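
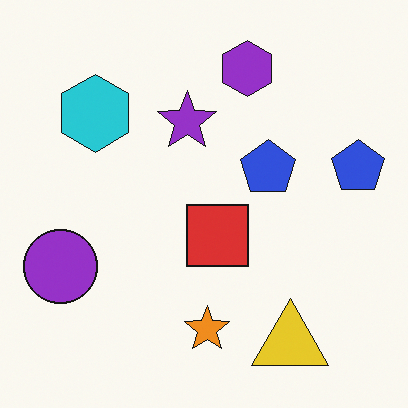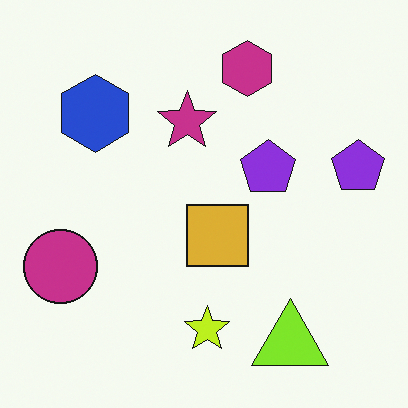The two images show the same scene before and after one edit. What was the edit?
The image was hue-shifted slightly.

Every shape's color has rotated by the same amount around the hue wheel — a uniform hue shift.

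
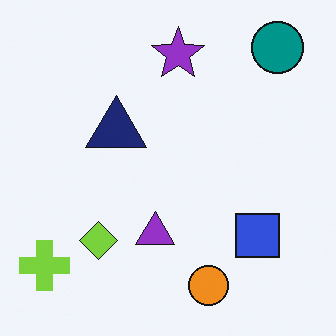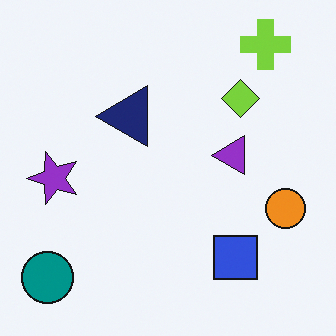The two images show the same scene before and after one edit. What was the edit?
The transformation is: transposed (reflected across the top-left ↔ bottom-right diagonal).

Shapes have swapped their row and column positions — what was in the top-right is now in the bottom-left — a diagonal reflection.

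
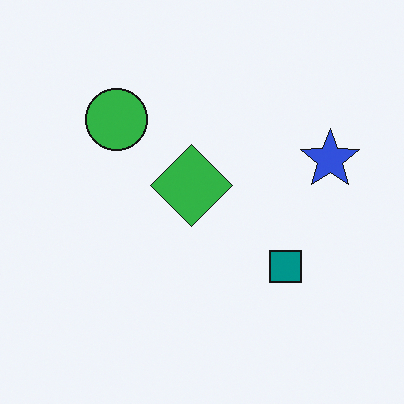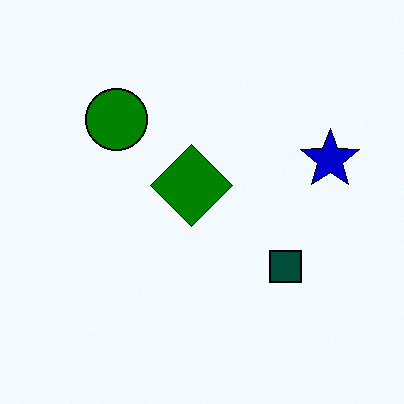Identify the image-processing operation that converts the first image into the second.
The second image is the first given much higher contrast.

Tones are pushed away from mid-grey across the whole image — a global contrast change.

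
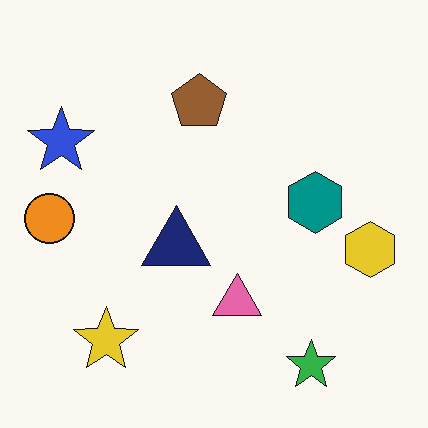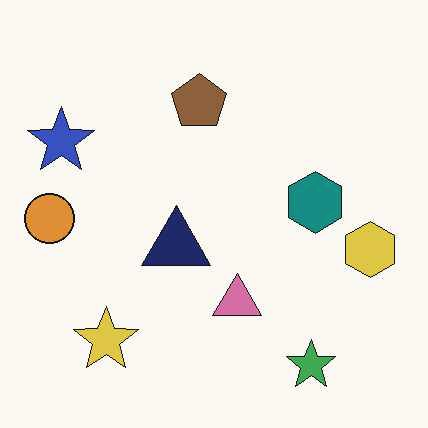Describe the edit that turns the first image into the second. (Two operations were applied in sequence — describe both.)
The image was given moderate JPEG compression, then slightly desaturated.

Blocky 8×8 compression artifacts appear around shape edges and the flat background shows ringing — characteristic JPEG degradation. All colors are more muted and greyish — a global saturation change.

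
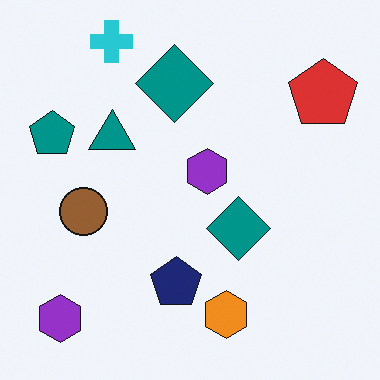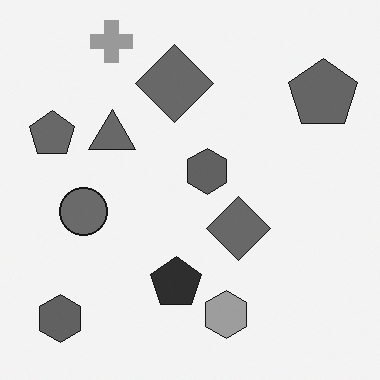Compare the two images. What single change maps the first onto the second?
This is the original image converted to grayscale.

All color is removed — every shape is now a shade of grey.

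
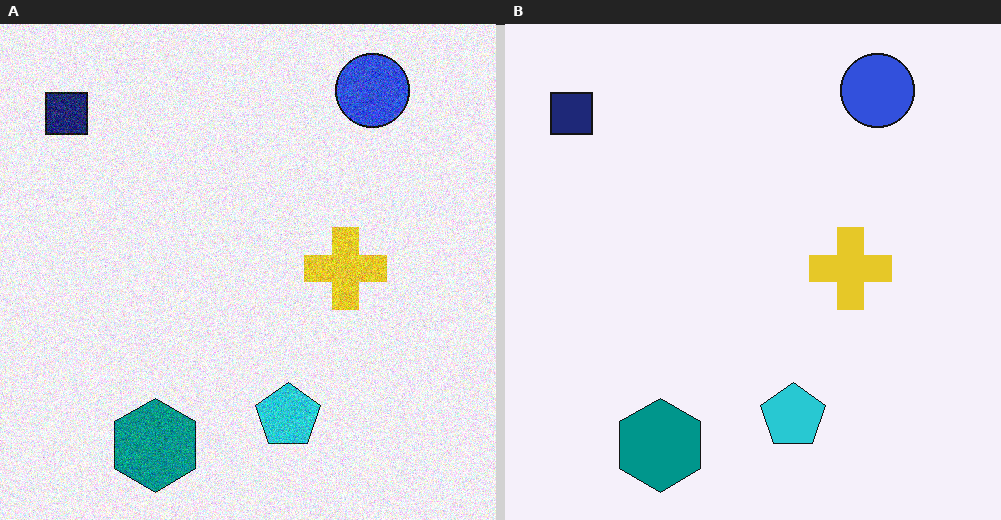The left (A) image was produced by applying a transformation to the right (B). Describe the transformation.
It was degraded with moderate additive noise.

Random speckle covers the whole image, including the flat background.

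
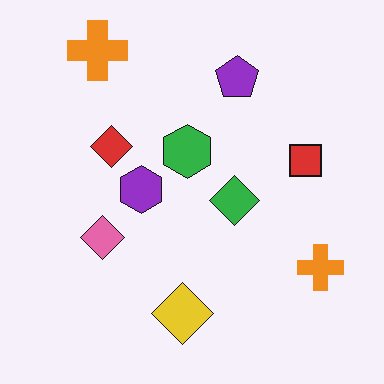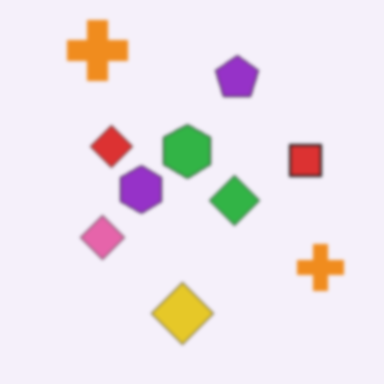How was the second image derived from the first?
The image was lightly blurred.

Shape edges and outlines are uniformly softened across the whole image.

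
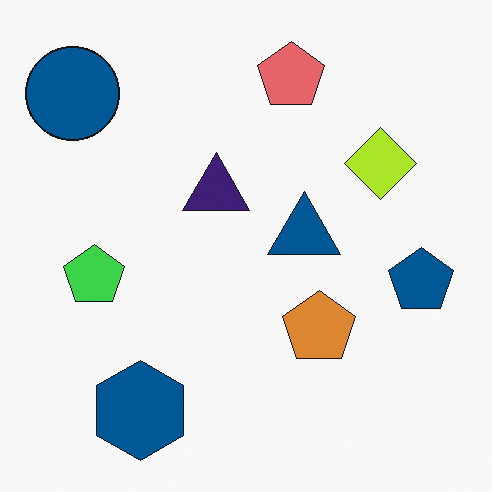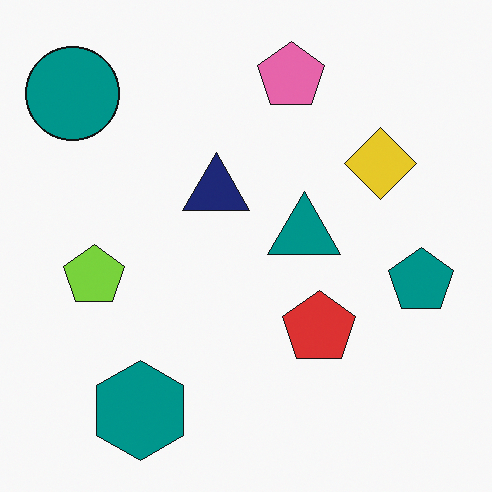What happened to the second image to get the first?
The first image is the second hue-shifted by a small amount.

Every shape's color has rotated by the same amount around the hue wheel — a uniform hue shift.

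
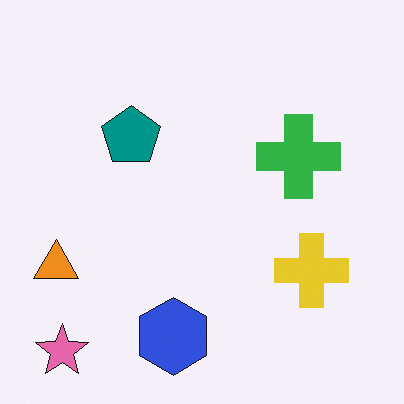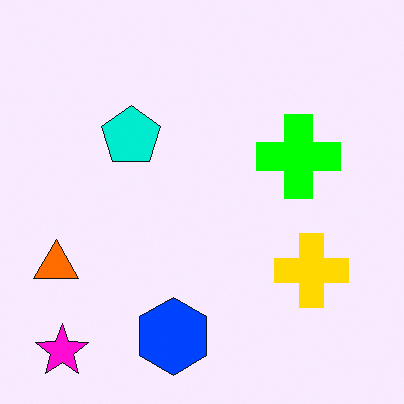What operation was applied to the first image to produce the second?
It was heavily oversaturated.

All colors are more vivid — a global saturation change.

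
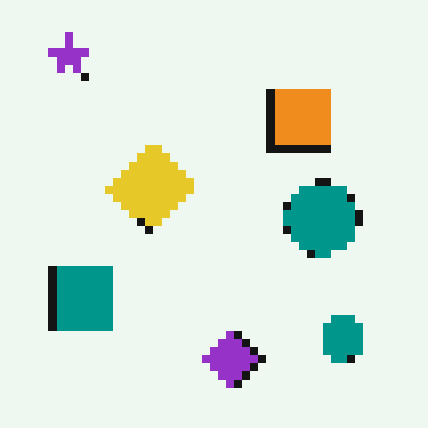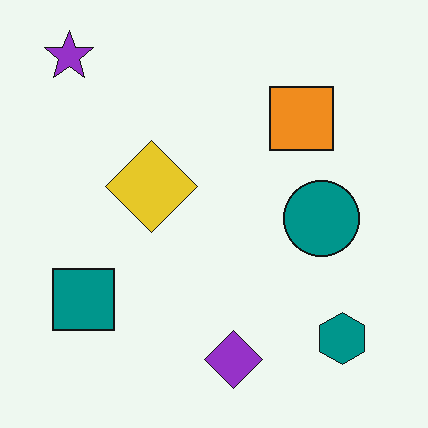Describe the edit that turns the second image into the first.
The transformation is: pixelated into visible square blocks.

Shapes are reduced to large square blocks; fine edges and outlines are lost — a downscale-then-upscale (mosaic) effect.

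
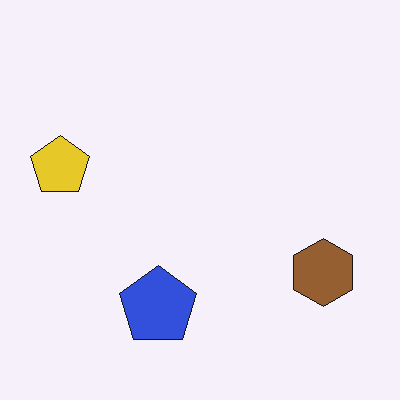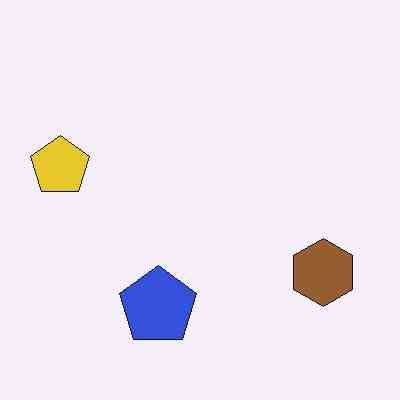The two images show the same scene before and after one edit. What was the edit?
This is the original image given moderate JPEG compression.

Blocky 8×8 compression artifacts appear around shape edges and the flat background shows ringing — characteristic JPEG degradation.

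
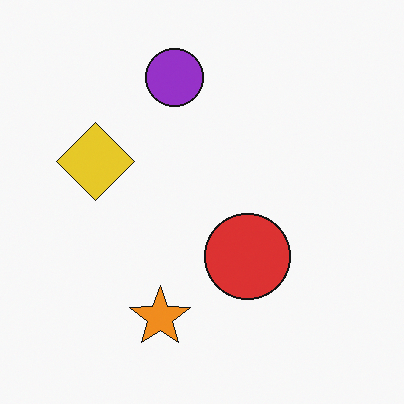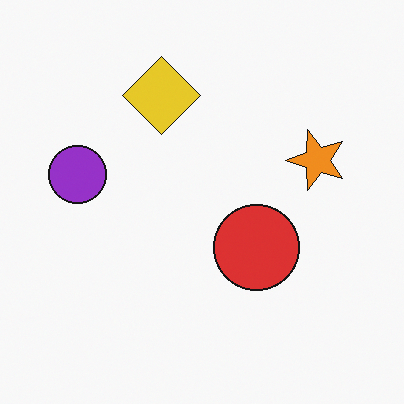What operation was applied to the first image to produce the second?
The image was transposed (reflected across the top-left ↔ bottom-right diagonal).

Shapes have swapped their row and column positions — what was in the top-right is now in the bottom-left — a diagonal reflection.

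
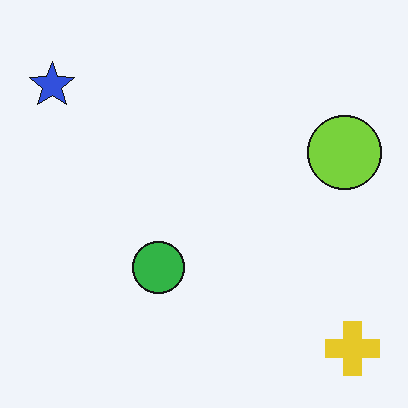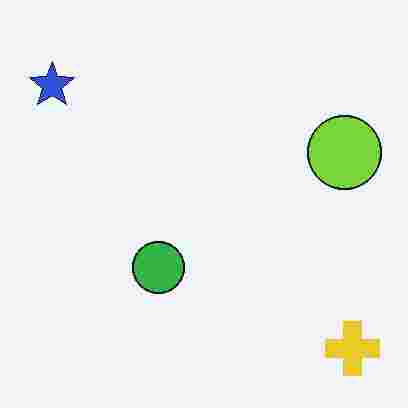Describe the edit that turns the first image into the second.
It was degraded with heavy JPEG compression.

Blocky 8×8 compression artifacts appear around shape edges and the flat background shows ringing — characteristic JPEG degradation.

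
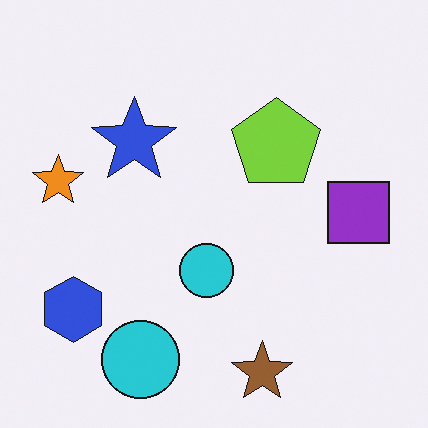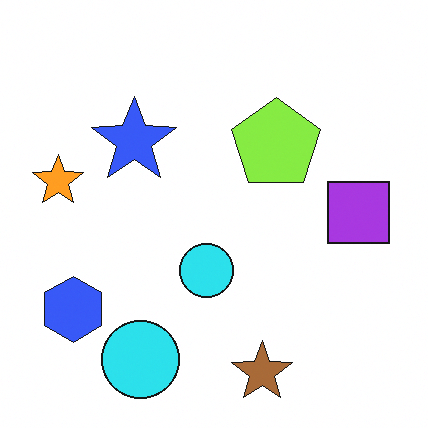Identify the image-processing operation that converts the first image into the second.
It was slightly brightened.

Every pixel — background and shapes alike — is uniformly brightened.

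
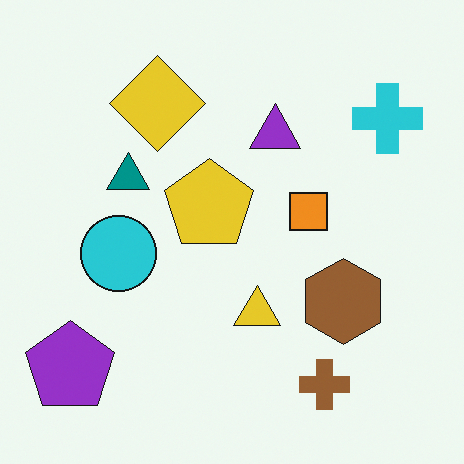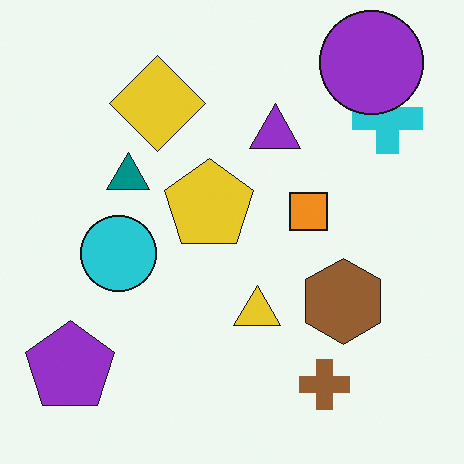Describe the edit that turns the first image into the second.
The image was overlaid with an additional purple circle.

A purple circle appears in the second image that is absent from the first.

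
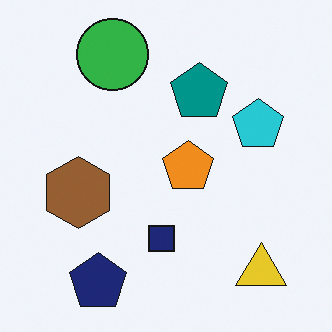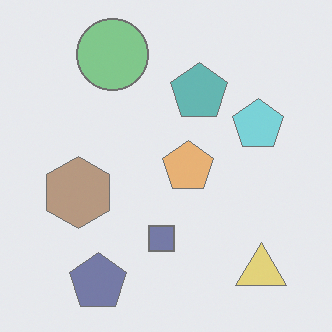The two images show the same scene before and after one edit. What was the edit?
The image was washed out (contrast reduced).

Tones are pushed toward mid-grey across the whole image — a global contrast change.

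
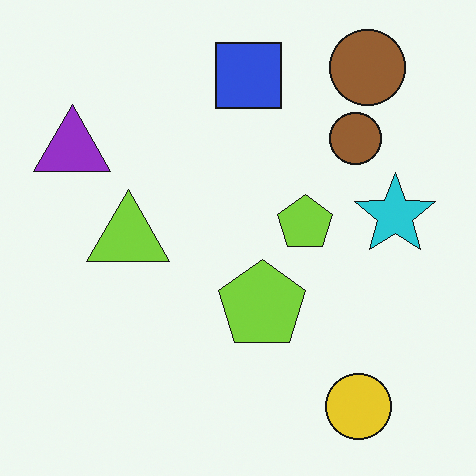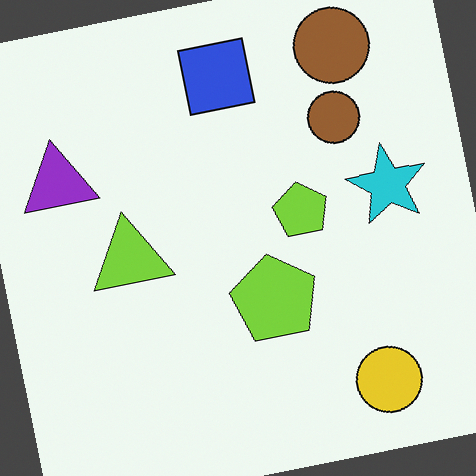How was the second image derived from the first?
Rotated counter-clockwise by a few degrees.

Every shape is tilted by the same angle and the image corners show triangular fill wedges — a whole-image rotation by a non-right angle.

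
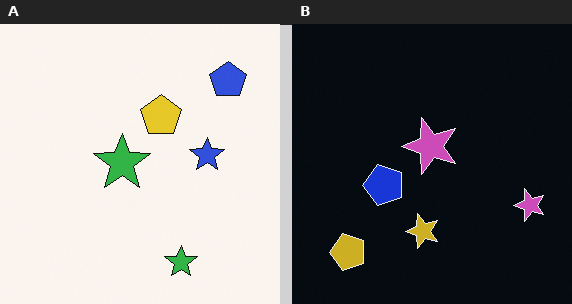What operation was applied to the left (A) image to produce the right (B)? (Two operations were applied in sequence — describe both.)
Transposed (reflected across the top-left ↔ bottom-right diagonal), then color-inverted (negative).

Shapes have swapped their row and column positions — what was in the top-right is now in the bottom-left — a diagonal reflection. The light background has become dark and every shape's color is its complement — a photographic negative.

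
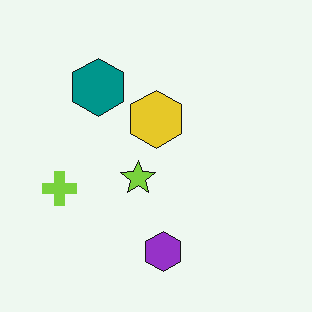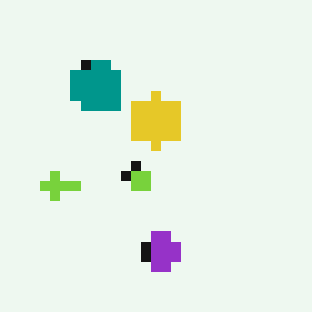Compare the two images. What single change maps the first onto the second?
Coarsely pixelated.

Shapes are reduced to large square blocks; fine edges and outlines are lost — a downscale-then-upscale (mosaic) effect.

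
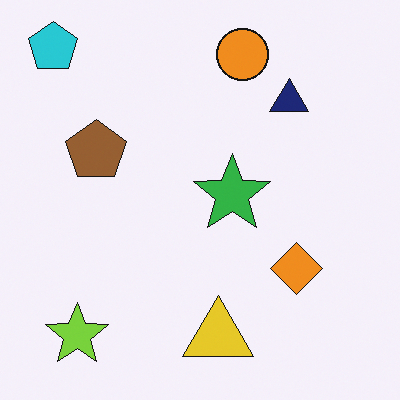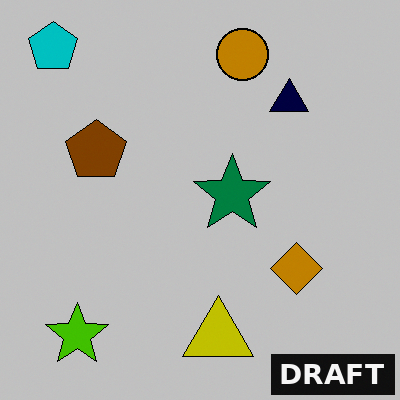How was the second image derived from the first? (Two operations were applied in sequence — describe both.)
The second image is the first heavily posterized to just a handful of flat colors, then watermarked with the text "DRAFT" in the lower-right corner.

Each flat color has snapped to a coarser quantized level — most visibly, the near-white background has dropped to a flat grey. A dark label reading "DRAFT" appears in the lower-right corner.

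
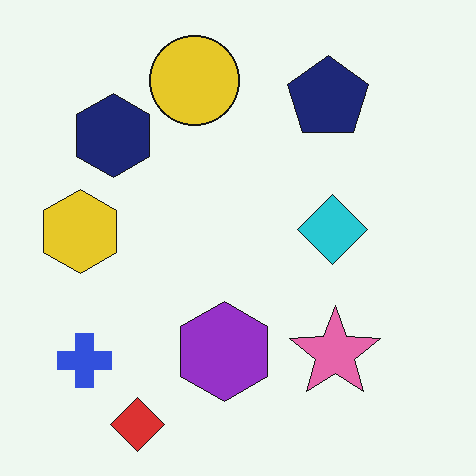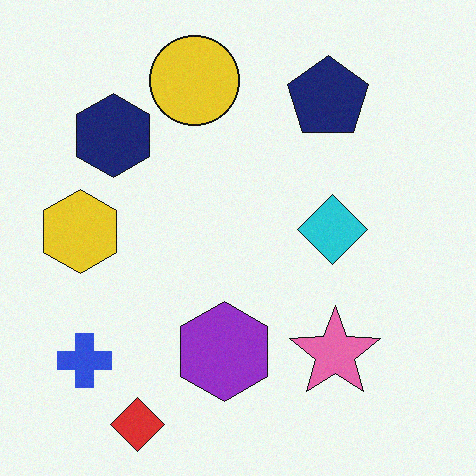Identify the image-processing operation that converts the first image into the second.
The second image is the first degraded with light additive noise.

Random speckle covers the whole image, including the flat background.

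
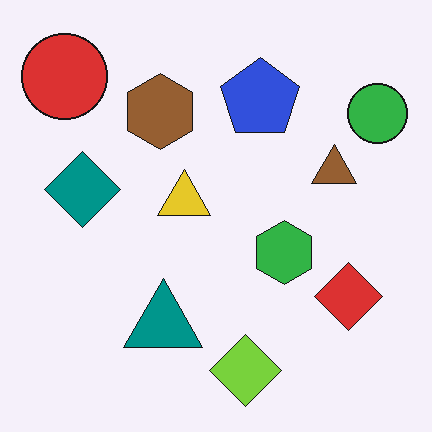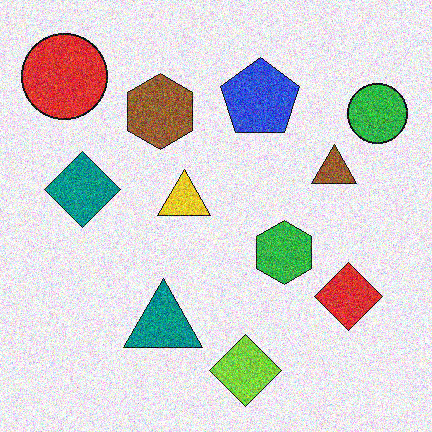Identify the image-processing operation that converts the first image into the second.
This is the original image degraded with strong gaussian noise.

Random speckle covers the whole image, including the flat background.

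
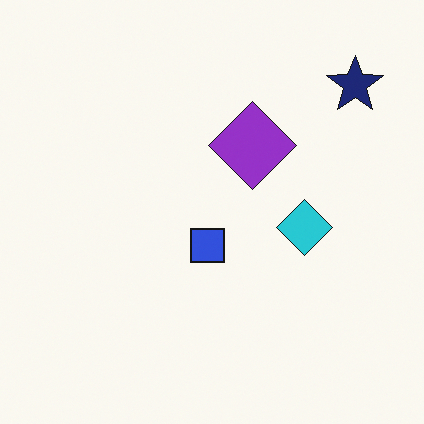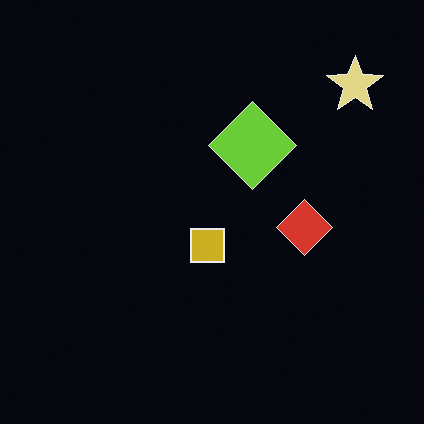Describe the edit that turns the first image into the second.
Color-inverted (negative).

The light background has become dark and every shape's color is its complement — a photographic negative.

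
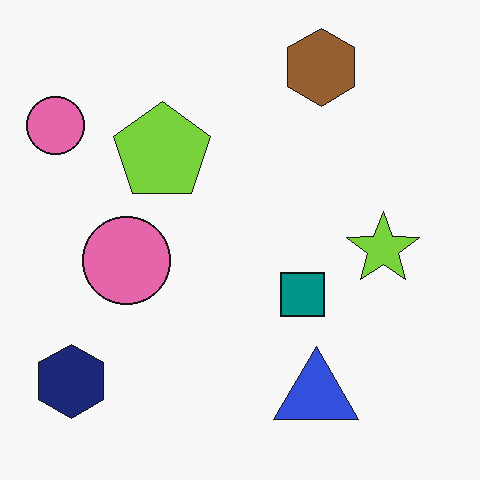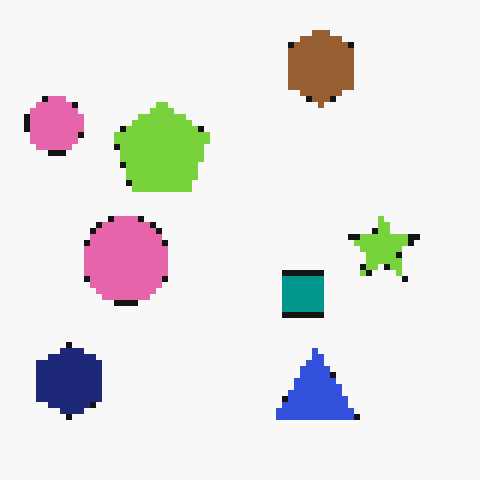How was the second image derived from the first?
The transformation is: pixelated into visible square blocks.

Shapes are reduced to large square blocks; fine edges and outlines are lost — a downscale-then-upscale (mosaic) effect.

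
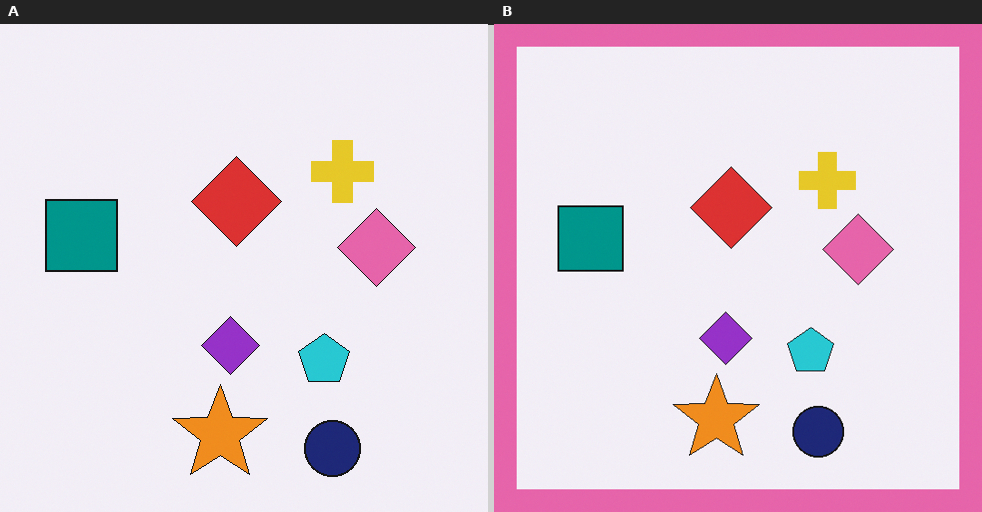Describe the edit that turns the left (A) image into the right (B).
Framed with a pink border.

A solid pink frame runs around the edge of the right (B) image, with the content slightly shrunk inside it.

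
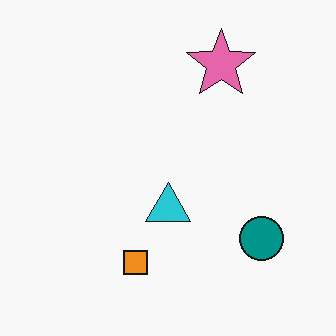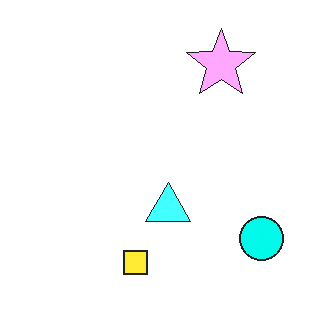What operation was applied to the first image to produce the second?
Substantially brightened.

Every pixel — background and shapes alike — is uniformly brightened.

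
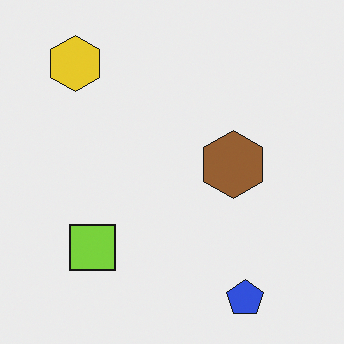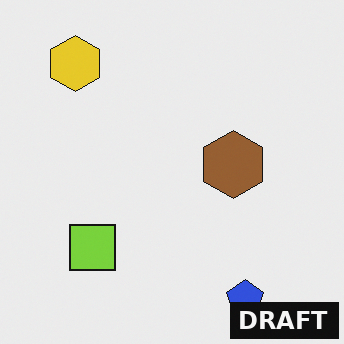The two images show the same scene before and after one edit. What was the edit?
The transformation is: watermarked with the text "DRAFT" in the lower-right corner.

A dark label reading "DRAFT" appears in the lower-right corner.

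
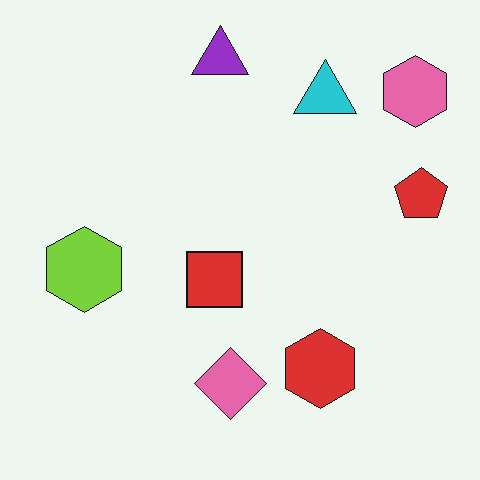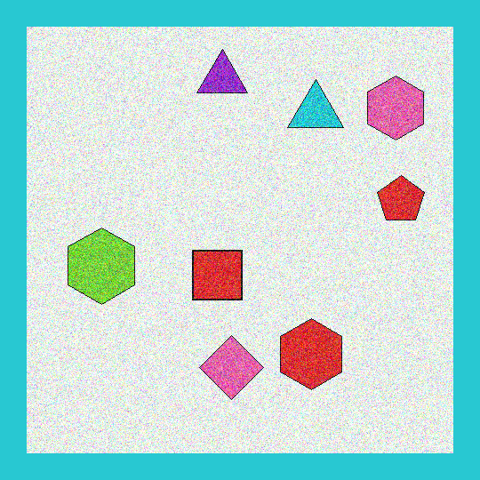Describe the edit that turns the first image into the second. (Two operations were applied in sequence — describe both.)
The second image is the first degraded with heavy additive noise, then framed with a cyan border.

Random speckle covers the whole image, including the flat background. A solid cyan frame runs around the edge of the second image, with the content slightly shrunk inside it.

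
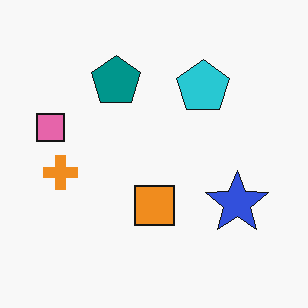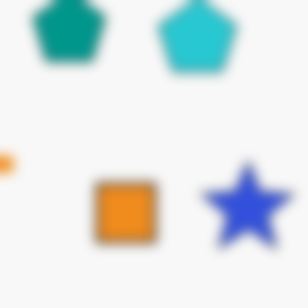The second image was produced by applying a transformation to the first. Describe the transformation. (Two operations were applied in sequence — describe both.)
It was cropped slightly and scaled back up, then heavily blurred.

The visible shapes are larger and the field of view is narrower; shapes near the original edges may be partly or wholly outside the frame — a crop-and-rescale. Shape edges and outlines are uniformly softened across the whole image.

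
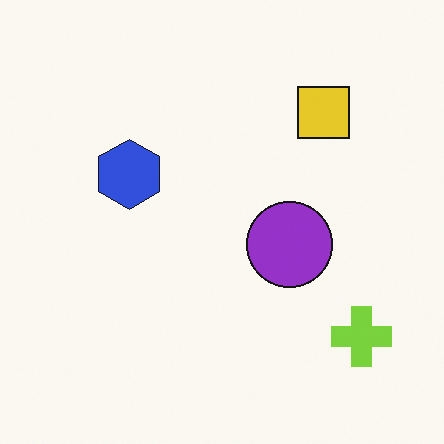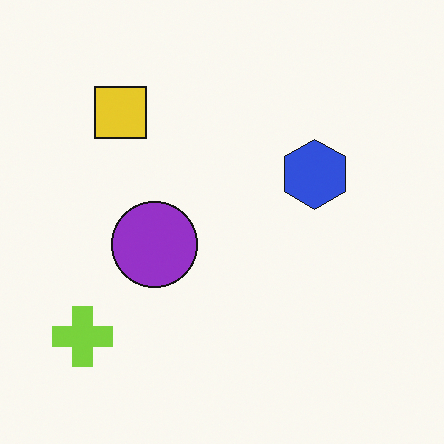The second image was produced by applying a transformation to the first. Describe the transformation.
The transformation is: flipped horizontally (left ↔ right).

The lime cross is in the bottom-right of the first image and the bottom-left of the second — shapes on opposite sides of the vertical midline have swapped in a mirror flip.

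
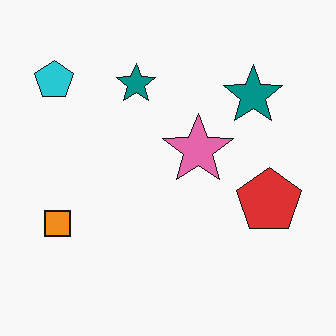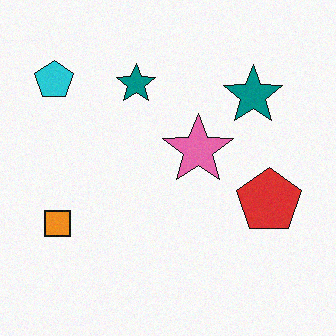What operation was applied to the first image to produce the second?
The transformation is: degraded with a light layer of grain.

Random speckle covers the whole image, including the flat background.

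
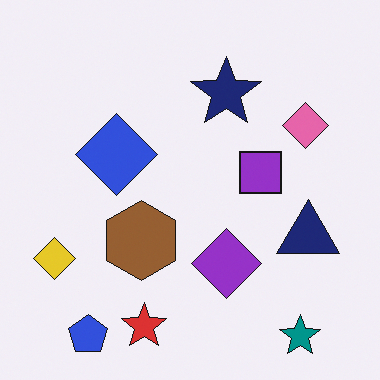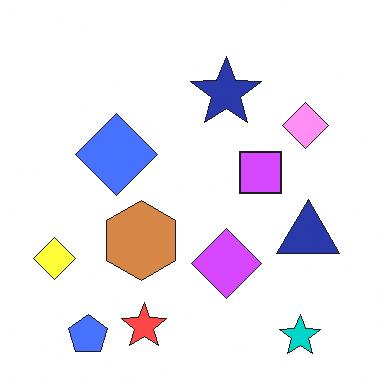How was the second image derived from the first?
This is the original image substantially brightened.

Every pixel — background and shapes alike — is uniformly brightened.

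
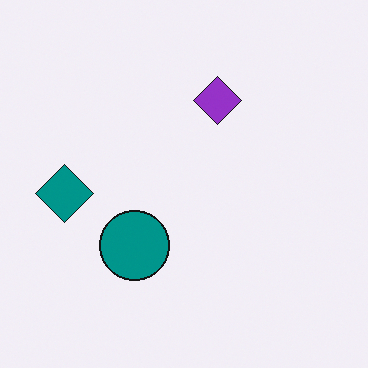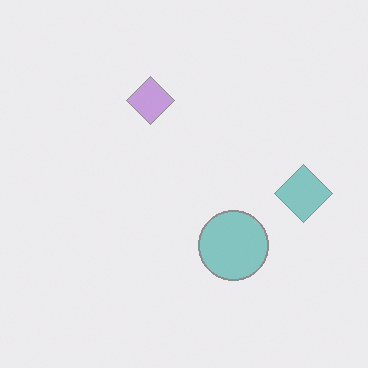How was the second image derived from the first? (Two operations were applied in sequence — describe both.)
The transformation is: flipped horizontally (left ↔ right), then given much lower contrast.

The teal diamond is in the left of the first image and the right of the second — shapes on opposite sides of the vertical midline have swapped in a mirror flip. Tones are pushed toward mid-grey across the whole image — a global contrast change.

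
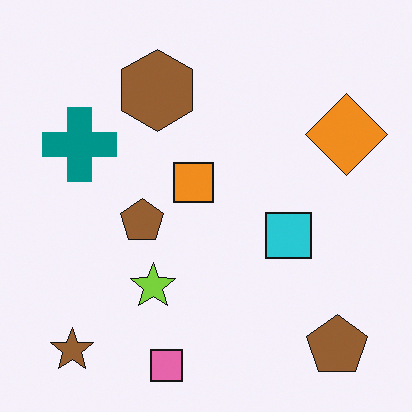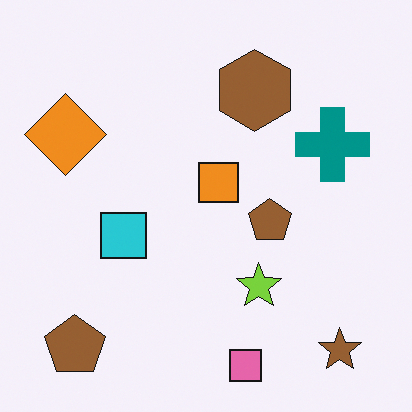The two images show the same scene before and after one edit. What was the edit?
It was flipped horizontally (left ↔ right).

The orange diamond is in the top-right of the first image and the top-left of the second — shapes on opposite sides of the vertical midline have swapped in a mirror flip.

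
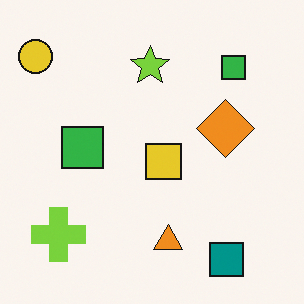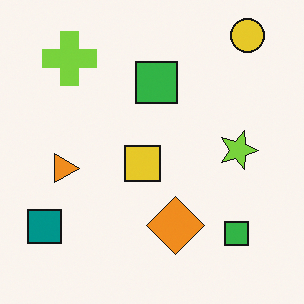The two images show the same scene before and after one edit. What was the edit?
The image was rotated 90° clockwise.

The yellow circle sits in the top-left of the first image and the top-right of the second — consistent with a whole-image 90° clockwise rotation.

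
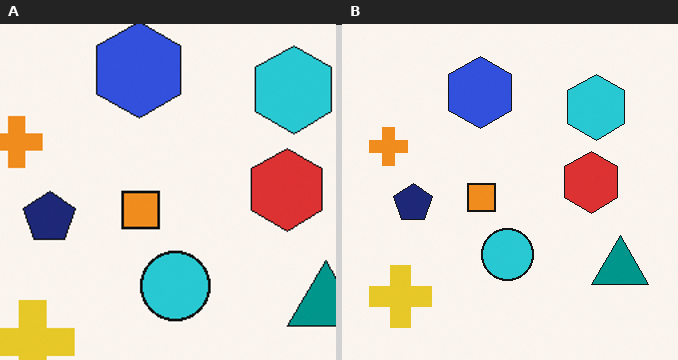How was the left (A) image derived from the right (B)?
The transformation is: cropped slightly and scaled back up.

The visible shapes are larger and the field of view is narrower; shapes near the original edges may be partly or wholly outside the frame — a crop-and-rescale.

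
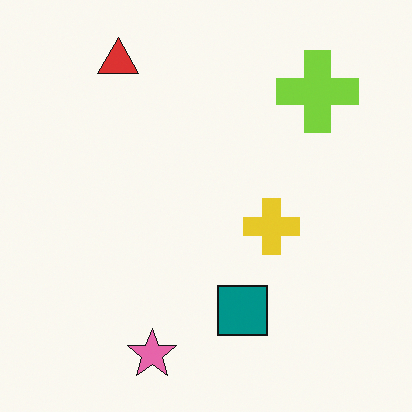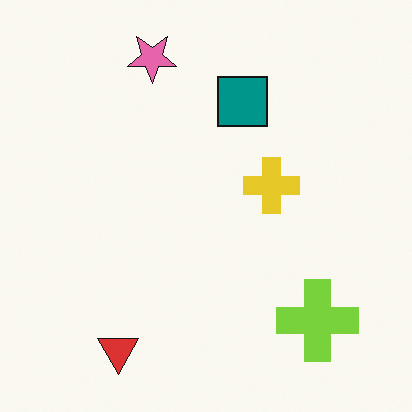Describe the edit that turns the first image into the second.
It was flipped vertically (top ↔ bottom).

The pink star is in the bottom of the first image and the top of the second — shapes on opposite sides of the horizontal midline have swapped in a mirror flip.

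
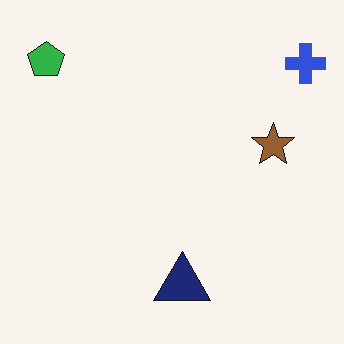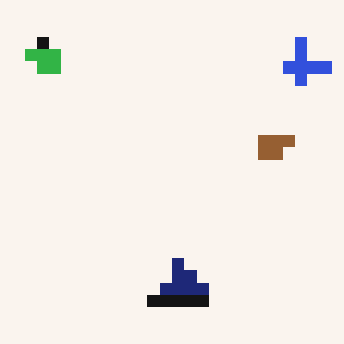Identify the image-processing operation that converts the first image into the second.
The image was heavily pixelated into large blocks.

Shapes are reduced to large square blocks; fine edges and outlines are lost — a downscale-then-upscale (mosaic) effect.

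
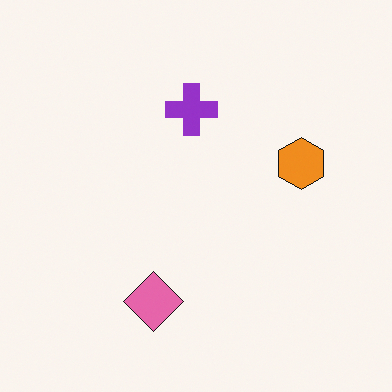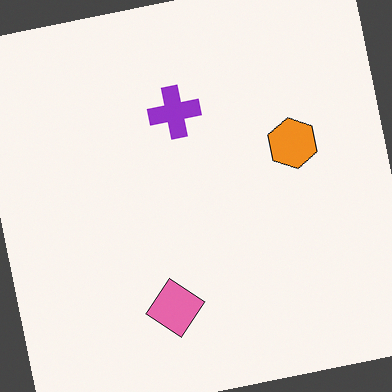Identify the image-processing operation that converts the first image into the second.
The transformation is: rotated counter-clockwise by a small amount.

Every shape is tilted by the same angle and the image corners show triangular fill wedges — a whole-image rotation by a non-right angle.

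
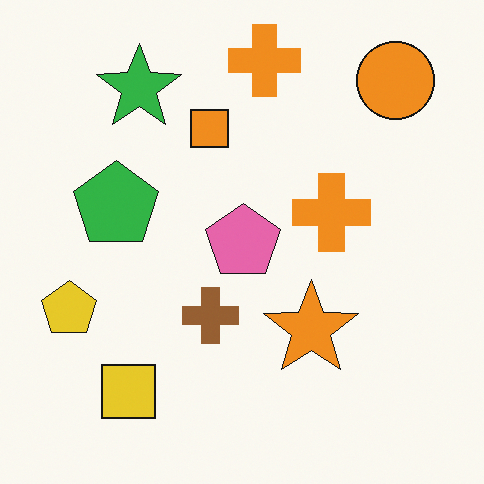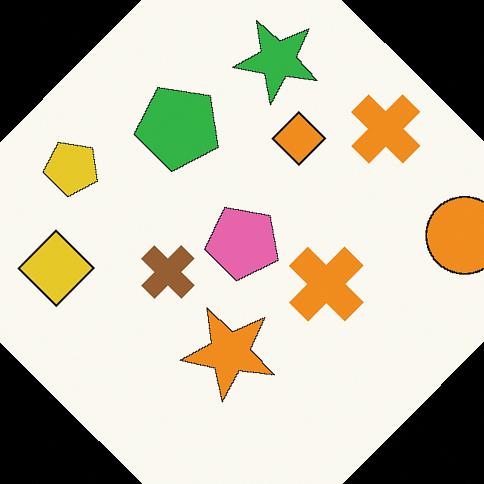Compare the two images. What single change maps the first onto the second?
The transformation is: rotated clockwise by a large amount — several tens of degrees.

Every shape is tilted by the same angle and the image corners show triangular fill wedges — a whole-image rotation by a non-right angle.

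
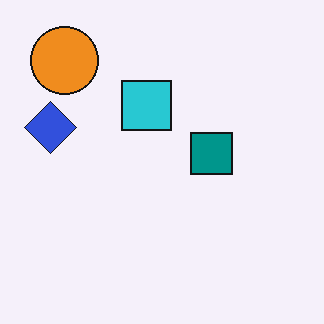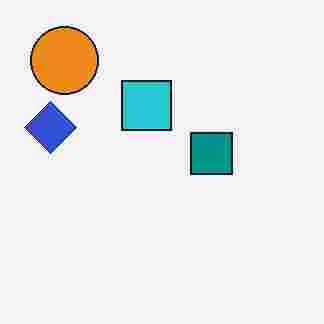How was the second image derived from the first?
The image was heavily JPEG-compressed with obvious blocking artifacts.

Blocky 8×8 compression artifacts appear around shape edges and the flat background shows ringing — characteristic JPEG degradation.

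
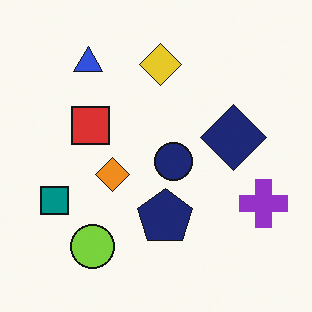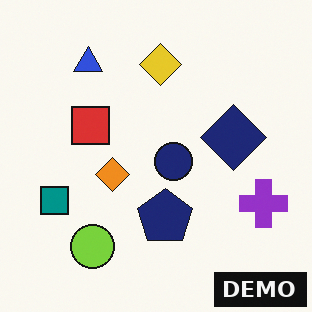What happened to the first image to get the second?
Watermarked with the text "DEMO" in the lower-right corner.

A dark label reading "DEMO" appears in the lower-right corner.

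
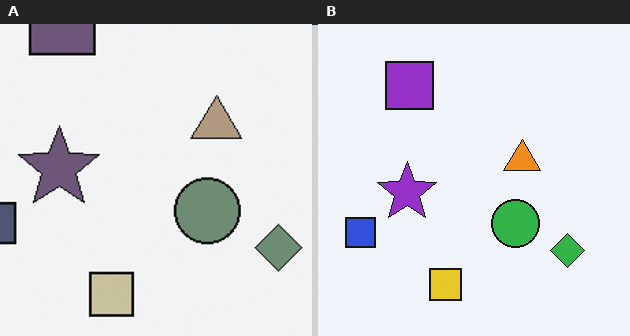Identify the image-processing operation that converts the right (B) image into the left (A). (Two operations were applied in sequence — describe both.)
Cropped to a modestly smaller region and rescaled, then made much more muted (saturation change).

The visible shapes are larger and the field of view is narrower; shapes near the original edges may be partly or wholly outside the frame — a crop-and-rescale. All colors are more muted and greyish — a global saturation change.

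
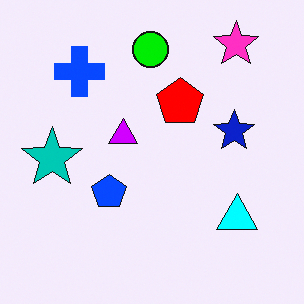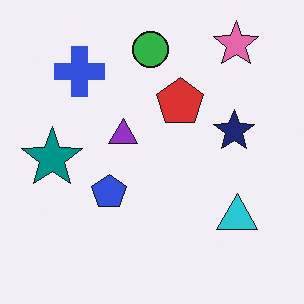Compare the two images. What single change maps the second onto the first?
The transformation is: made much more vivid (saturation change).

All colors are more vivid — a global saturation change.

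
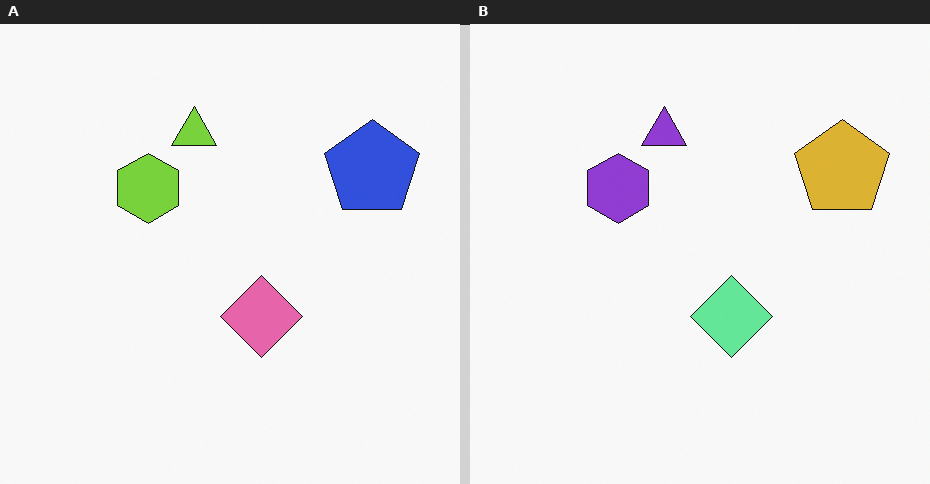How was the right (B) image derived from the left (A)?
This is the original image hue-shifted through roughly half the color wheel.

Every shape's color has rotated by the same amount around the hue wheel — a uniform hue shift.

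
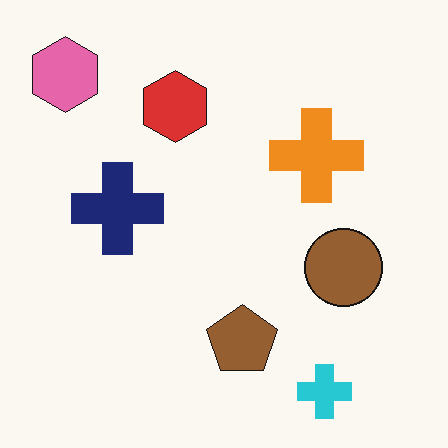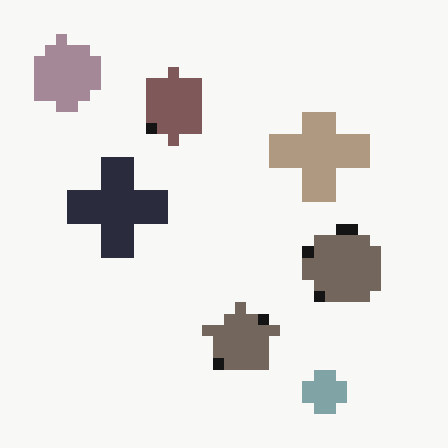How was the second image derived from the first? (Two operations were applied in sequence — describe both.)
The image was made much more muted (saturation change), then coarsely pixelated.

All colors are more muted and greyish — a global saturation change. Shapes are reduced to large square blocks; fine edges and outlines are lost — a downscale-then-upscale (mosaic) effect.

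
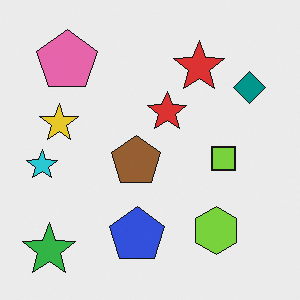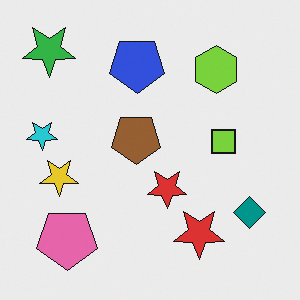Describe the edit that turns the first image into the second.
It was flipped vertically (top ↔ bottom).

The green star is in the bottom-left of the first image and the top-left of the second — shapes on opposite sides of the horizontal midline have swapped in a mirror flip.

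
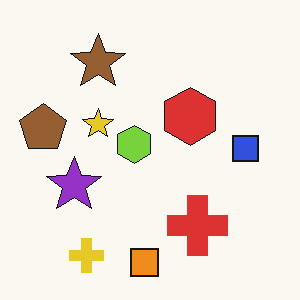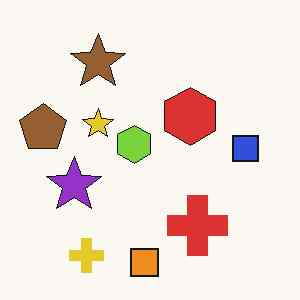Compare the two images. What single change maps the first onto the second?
It was given moderate JPEG compression.

Blocky 8×8 compression artifacts appear around shape edges and the flat background shows ringing — characteristic JPEG degradation.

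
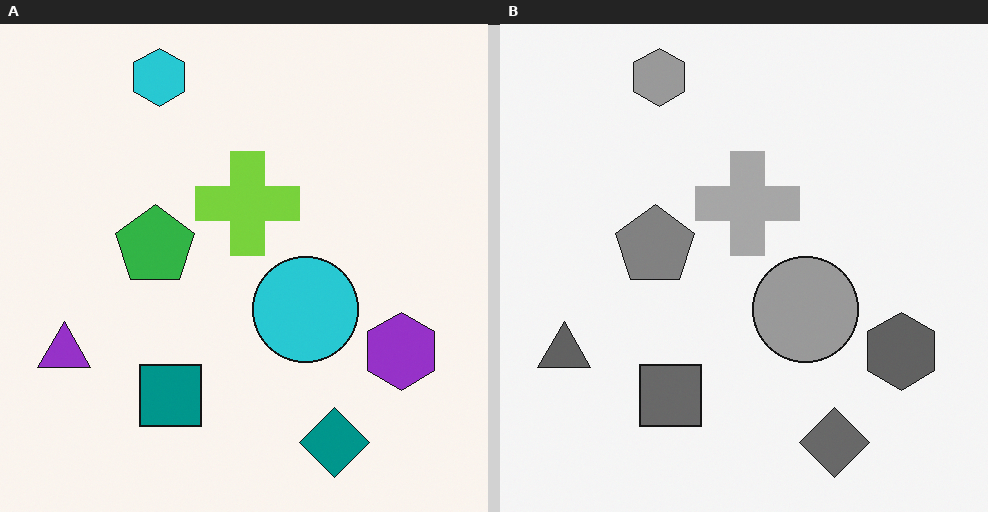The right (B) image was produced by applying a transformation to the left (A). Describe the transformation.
The transformation is: converted to grayscale.

All color is removed — every shape is now a shade of grey.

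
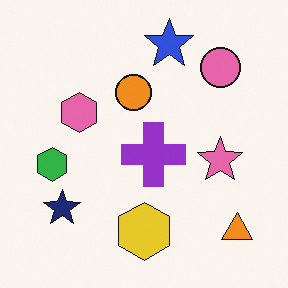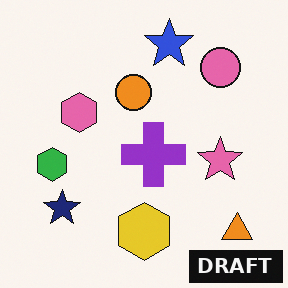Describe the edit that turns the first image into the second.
This is the original image watermarked with the text "DRAFT" in the lower-right corner.

A dark label reading "DRAFT" appears in the lower-right corner.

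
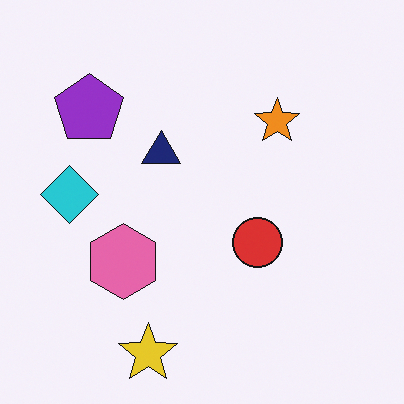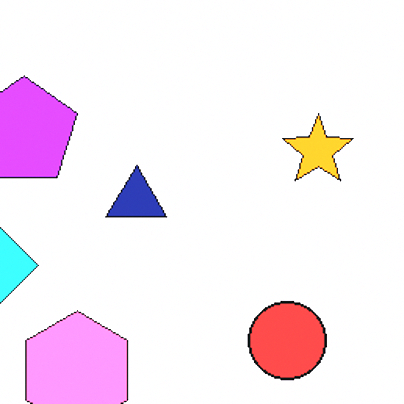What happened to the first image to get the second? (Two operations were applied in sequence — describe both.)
The transformation is: cropped to a modestly smaller region and rescaled, then noticeably brightened.

The visible shapes are larger and the field of view is narrower; shapes near the original edges may be partly or wholly outside the frame — a crop-and-rescale. Every pixel — background and shapes alike — is uniformly brightened.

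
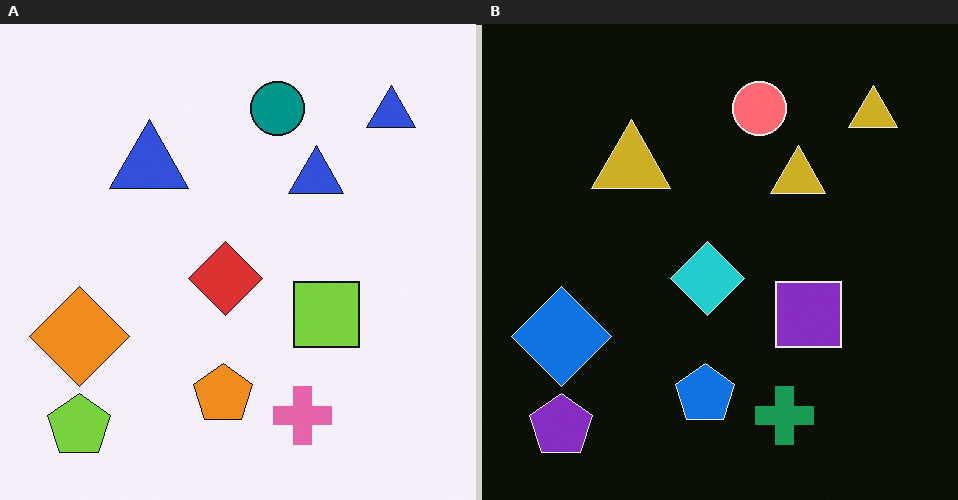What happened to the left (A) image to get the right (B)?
The right (B) image is the left (A) color-inverted (negative).

The light background has become dark and every shape's color is its complement — a photographic negative.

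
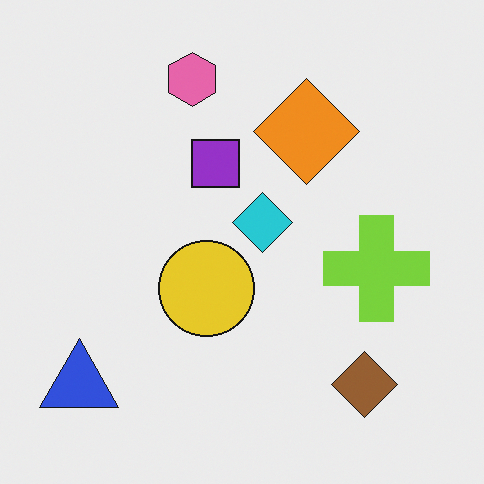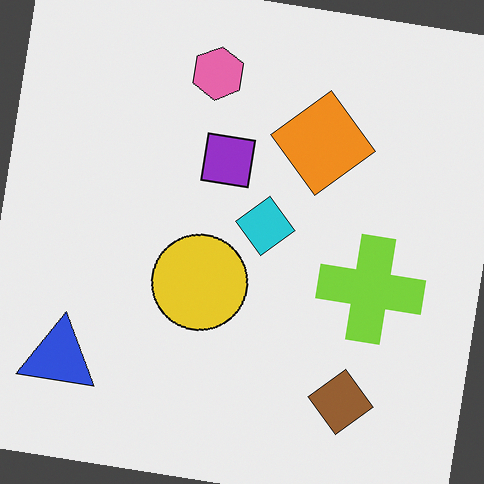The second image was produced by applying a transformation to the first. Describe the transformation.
The transformation is: rotated clockwise by a slight angle.

Every shape is tilted by the same angle and the image corners show triangular fill wedges — a whole-image rotation by a non-right angle.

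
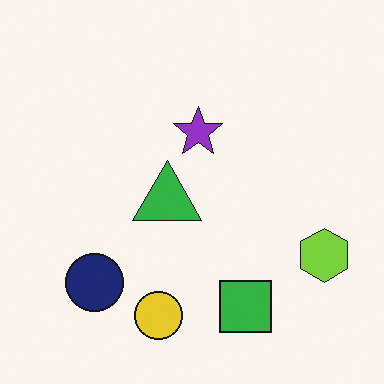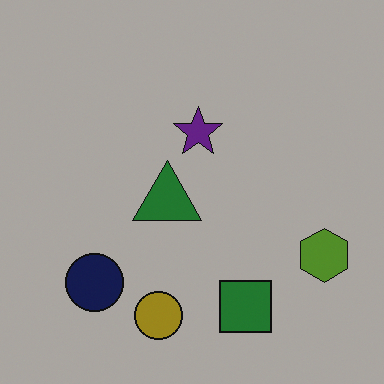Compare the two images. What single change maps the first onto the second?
The image was noticeably darkened.

Every pixel — background and shapes alike — is uniformly darkened.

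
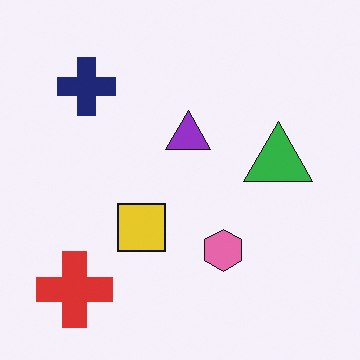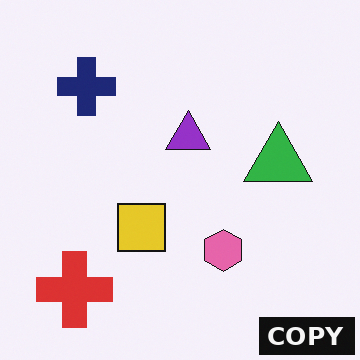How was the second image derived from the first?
The second image is the first watermarked with the text "COPY" in the lower-right corner.

A dark label reading "COPY" appears in the lower-right corner.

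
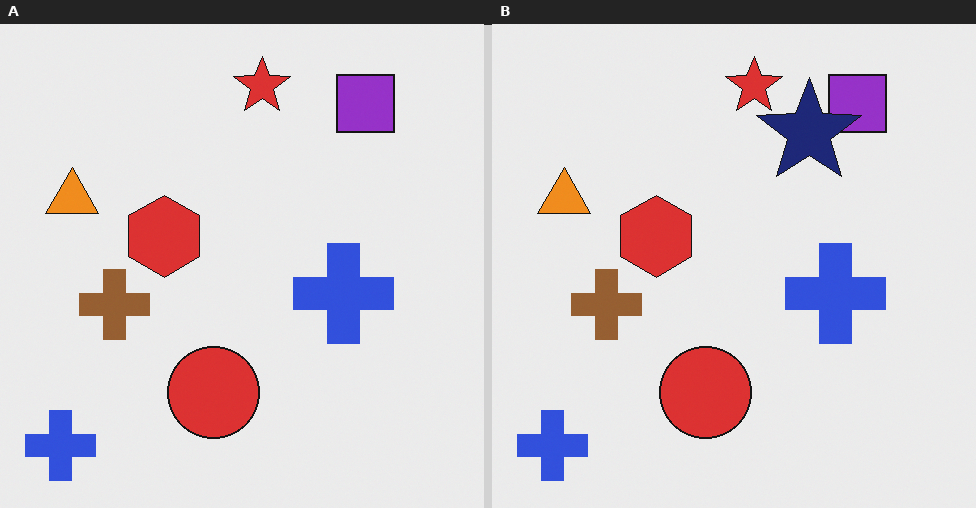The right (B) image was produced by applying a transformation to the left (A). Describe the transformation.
Overlaid with an additional navy star.

A navy star appears in the right (B) image that is absent from the left (A).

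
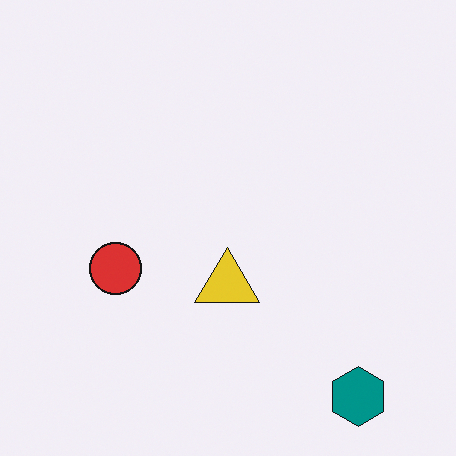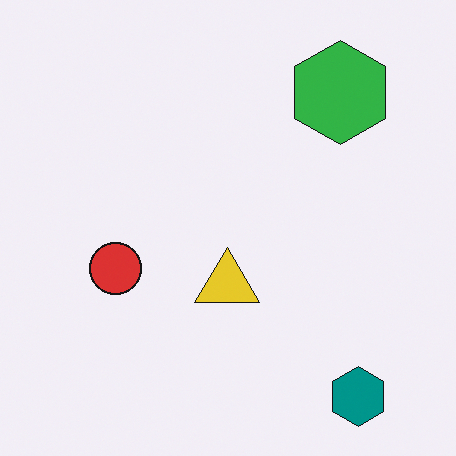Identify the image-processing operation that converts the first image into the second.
The image was overlaid with an additional green hexagon.

A green hexagon appears in the second image that is absent from the first.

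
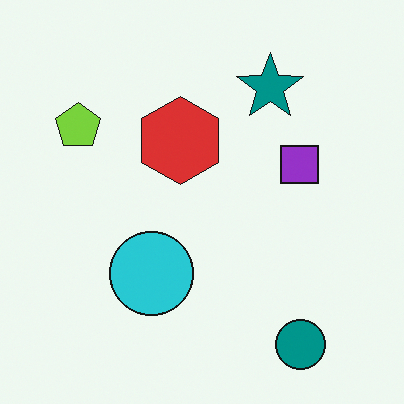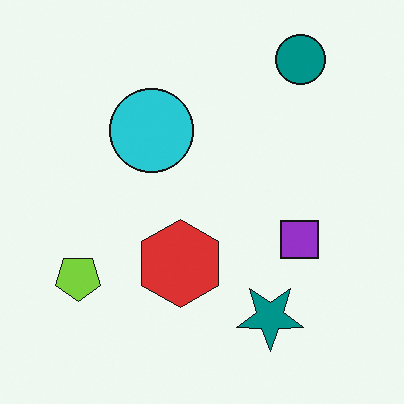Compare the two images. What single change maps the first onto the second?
The second image is the first flipped vertically (top ↔ bottom).

The teal circle is in the bottom-right of the first image and the top-right of the second — shapes on opposite sides of the horizontal midline have swapped in a mirror flip.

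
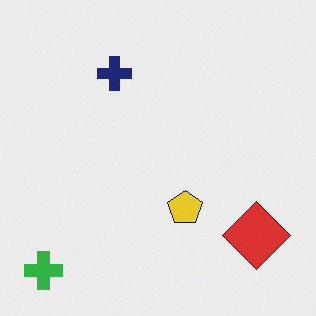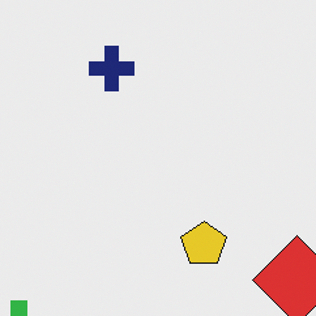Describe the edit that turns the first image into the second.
This is the original image cropped to a modestly smaller region and rescaled.

The visible shapes are larger and the field of view is narrower; shapes near the original edges may be partly or wholly outside the frame — a crop-and-rescale.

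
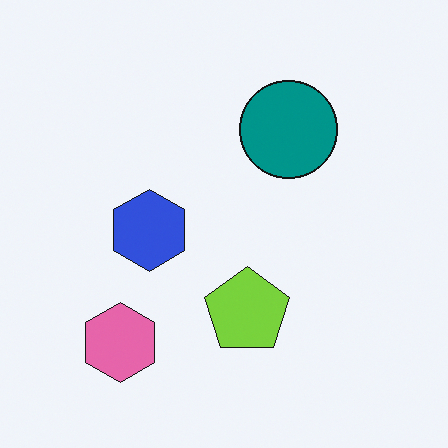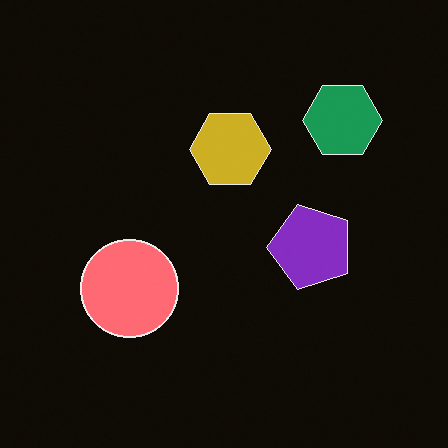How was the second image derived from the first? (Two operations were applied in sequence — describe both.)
This is the original image transposed (reflected across the top-left ↔ bottom-right diagonal), then color-inverted (negative).

Shapes have swapped their row and column positions — what was in the top-right is now in the bottom-left — a diagonal reflection. The light background has become dark and every shape's color is its complement — a photographic negative.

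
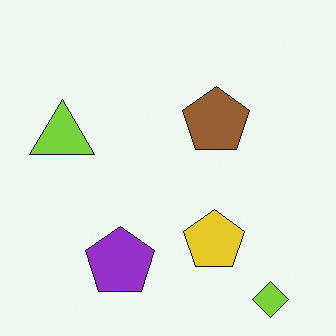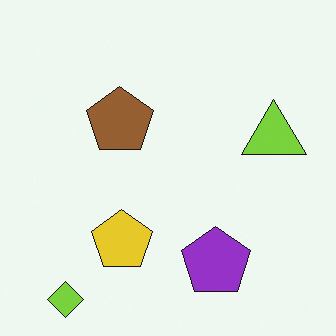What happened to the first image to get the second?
The transformation is: flipped horizontally (left ↔ right).

The lime triangle is in the left of the first image and the right of the second — shapes on opposite sides of the vertical midline have swapped in a mirror flip.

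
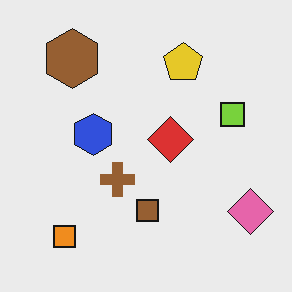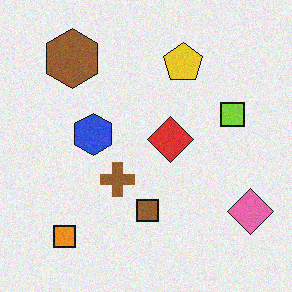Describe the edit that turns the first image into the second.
This is the original image degraded with subtle gaussian noise.

Random speckle covers the whole image, including the flat background.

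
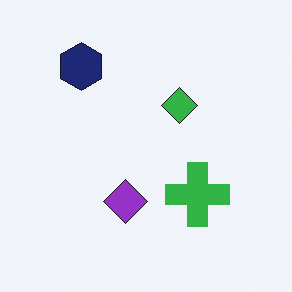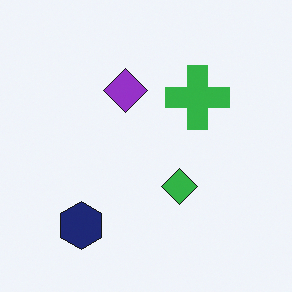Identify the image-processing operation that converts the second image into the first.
The transformation is: flipped vertically (top ↔ bottom).

The navy hexagon is in the bottom-left of the second image and the top-left of the first — shapes on opposite sides of the horizontal midline have swapped in a mirror flip.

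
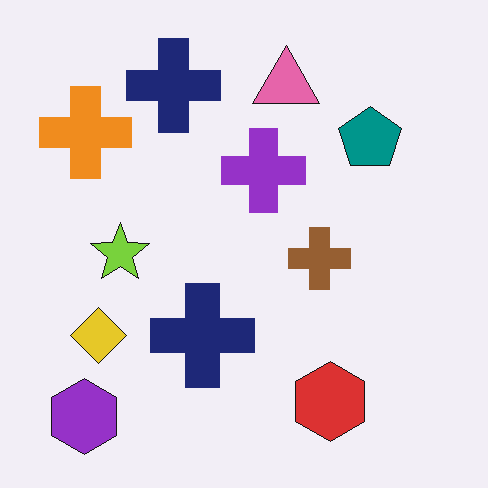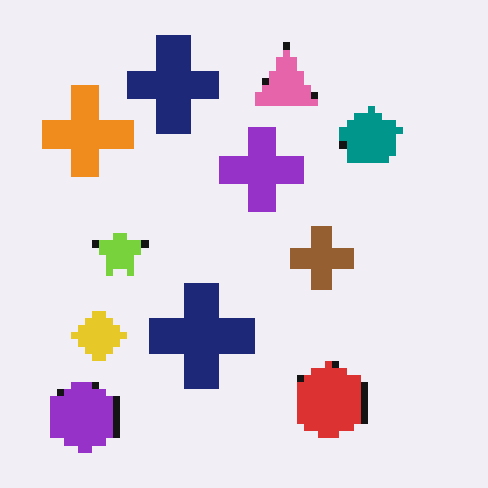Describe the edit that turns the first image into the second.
The transformation is: moderately pixelated.

Shapes are reduced to large square blocks; fine edges and outlines are lost — a downscale-then-upscale (mosaic) effect.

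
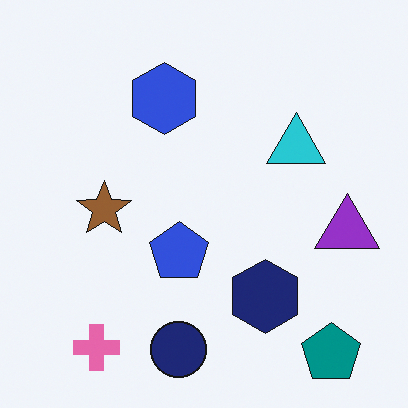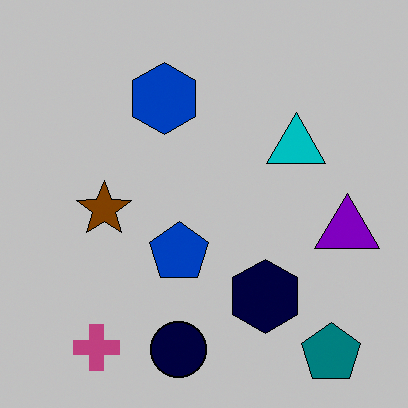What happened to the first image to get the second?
Aggressively posterized.

Each flat color has snapped to a coarser quantized level — most visibly, the near-white background has dropped to a flat grey.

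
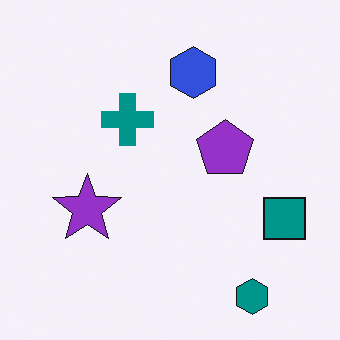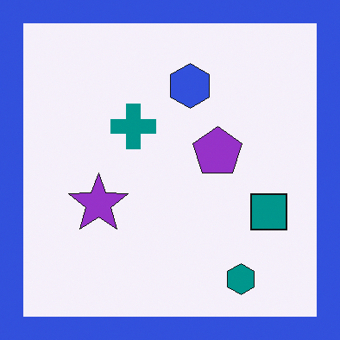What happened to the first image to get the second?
The second image is the first framed with a blue border.

A solid blue frame runs around the edge of the second image, with the content slightly shrunk inside it.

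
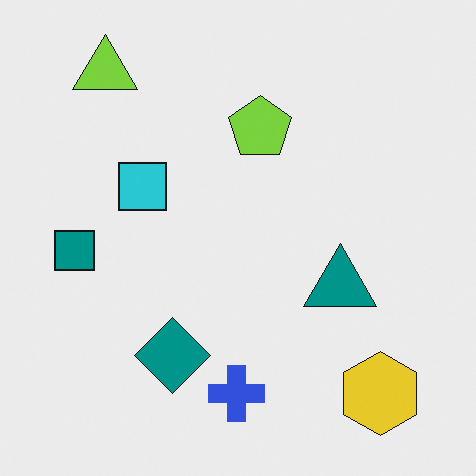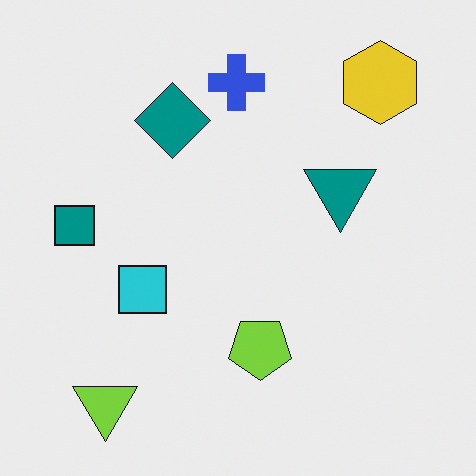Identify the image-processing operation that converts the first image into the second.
The second image is the first flipped vertically (top ↔ bottom).

The lime triangle is in the top-left of the first image and the bottom-left of the second — shapes on opposite sides of the horizontal midline have swapped in a mirror flip.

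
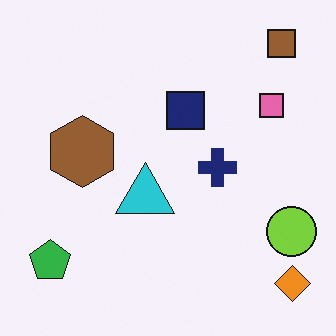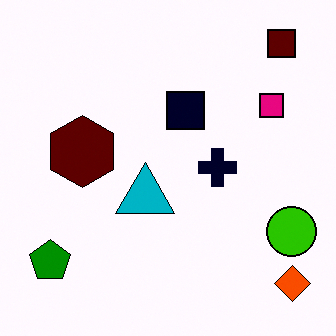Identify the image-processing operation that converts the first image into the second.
This is the original image given much higher contrast.

Tones are pushed away from mid-grey across the whole image — a global contrast change.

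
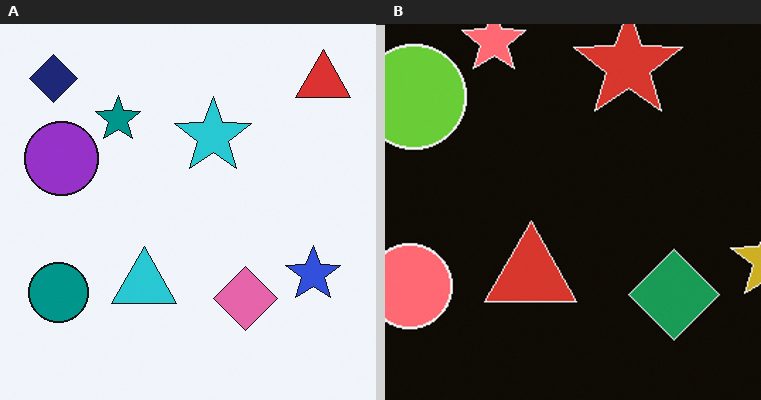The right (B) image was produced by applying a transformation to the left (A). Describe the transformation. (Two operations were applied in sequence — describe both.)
The image was color-inverted (negative), then cropped to a modestly smaller region and rescaled.

The light background has become dark and every shape's color is its complement — a photographic negative. The visible shapes are larger and the field of view is narrower; shapes near the original edges may be partly or wholly outside the frame — a crop-and-rescale.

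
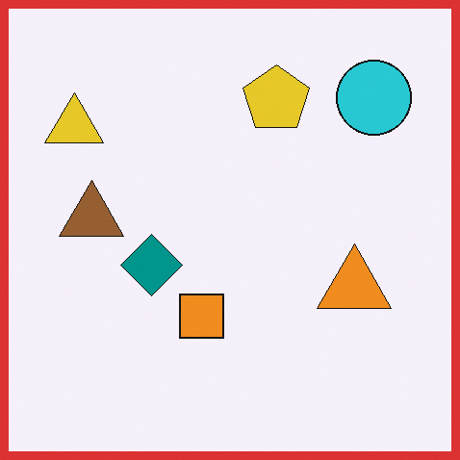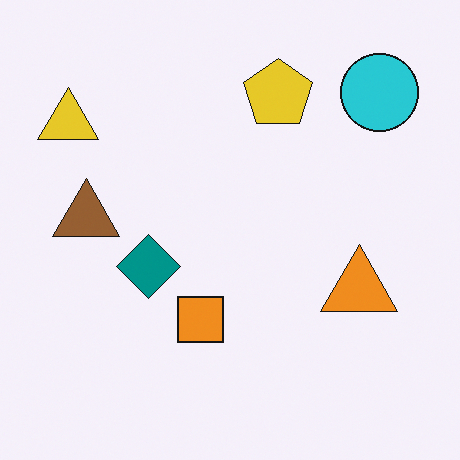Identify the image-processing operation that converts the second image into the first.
The image was framed with a red border.

A solid red frame runs around the edge of the first image, with the content slightly shrunk inside it.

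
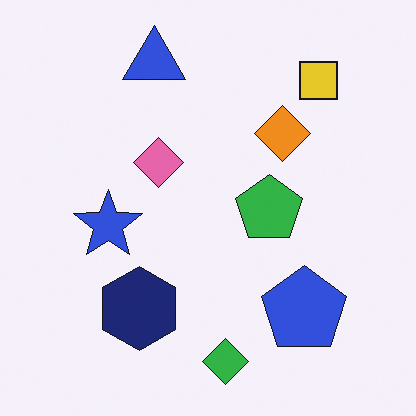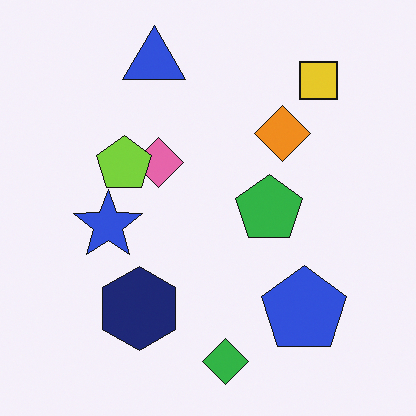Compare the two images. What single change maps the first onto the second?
This is the original image overlaid with an additional lime pentagon.

A lime pentagon appears in the second image that is absent from the first.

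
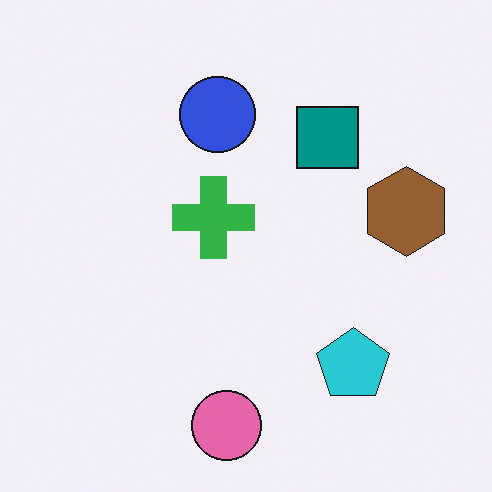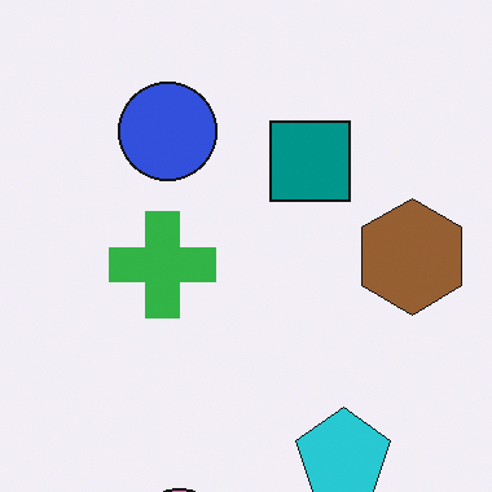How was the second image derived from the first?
The transformation is: cropped to a modestly smaller region and rescaled.

The visible shapes are larger and the field of view is narrower; shapes near the original edges may be partly or wholly outside the frame — a crop-and-rescale.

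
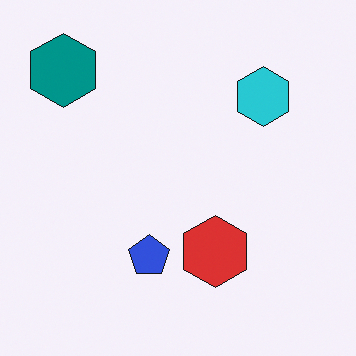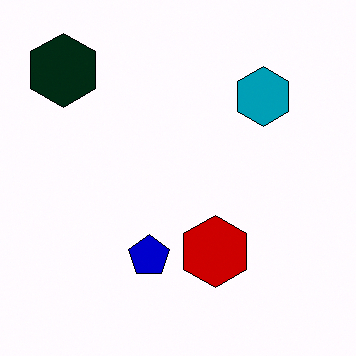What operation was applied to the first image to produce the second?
This is the original image boosted in contrast.

Tones are pushed away from mid-grey across the whole image — a global contrast change.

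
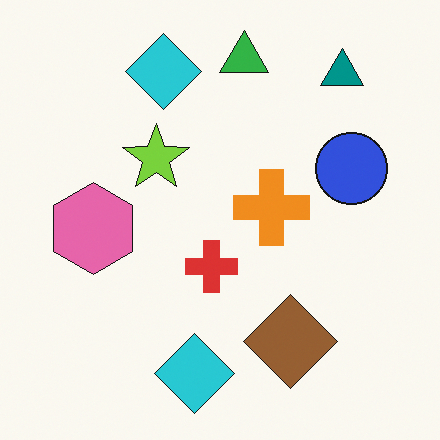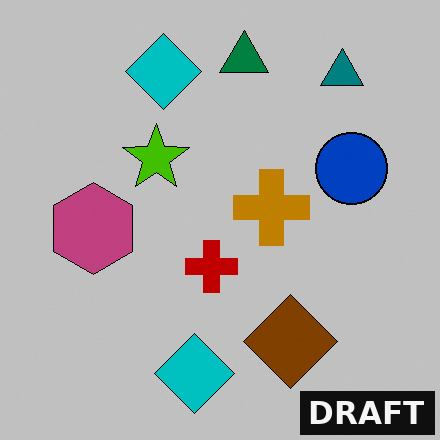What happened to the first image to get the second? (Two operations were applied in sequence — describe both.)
This is the original image heavily posterized to just a handful of flat colors, then watermarked with the text "DRAFT" in the lower-right corner.

Each flat color has snapped to a coarser quantized level — most visibly, the near-white background has dropped to a flat grey. A dark label reading "DRAFT" appears in the lower-right corner.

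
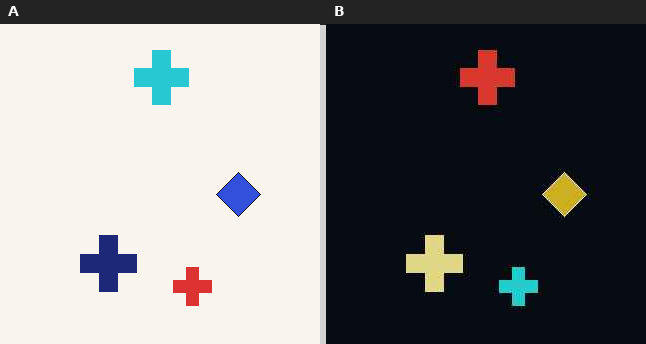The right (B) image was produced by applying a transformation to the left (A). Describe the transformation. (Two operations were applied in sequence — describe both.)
The right (B) image is the left (A) color-inverted (negative), then JPEG-compressed with visible artifacts.

The light background has become dark and every shape's color is its complement — a photographic negative. Blocky 8×8 compression artifacts appear around shape edges and the flat background shows ringing — characteristic JPEG degradation.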